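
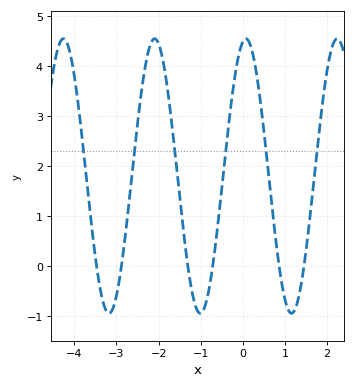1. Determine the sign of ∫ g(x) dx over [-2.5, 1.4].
positive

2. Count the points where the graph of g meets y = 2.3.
6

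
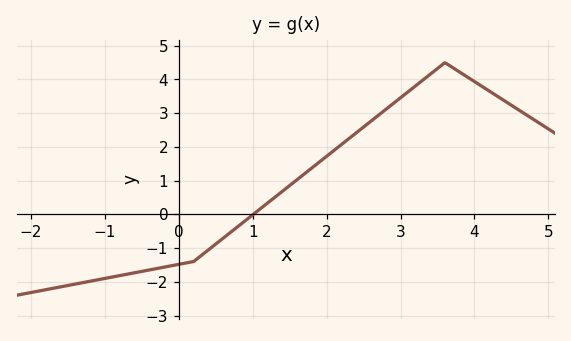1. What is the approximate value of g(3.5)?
4.3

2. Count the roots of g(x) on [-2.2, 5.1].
1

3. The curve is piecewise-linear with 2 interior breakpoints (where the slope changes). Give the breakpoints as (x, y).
(0.2, -1.4); (3.6, 4.5)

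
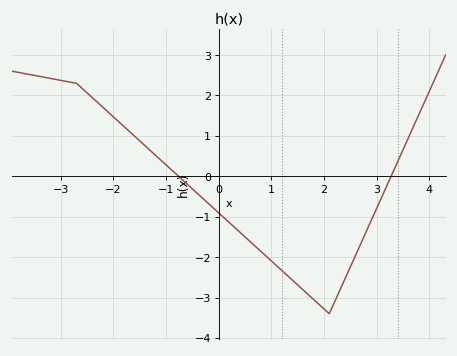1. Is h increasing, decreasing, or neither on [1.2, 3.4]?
neither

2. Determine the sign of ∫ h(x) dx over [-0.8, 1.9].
negative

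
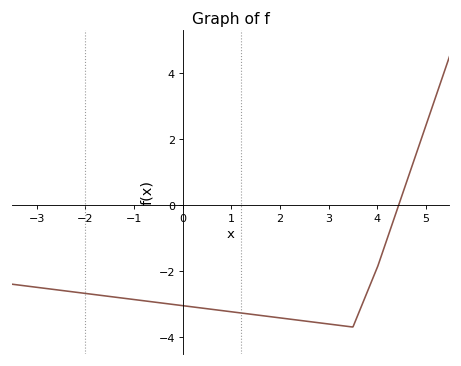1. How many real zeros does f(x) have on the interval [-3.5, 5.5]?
1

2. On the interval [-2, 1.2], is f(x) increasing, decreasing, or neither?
decreasing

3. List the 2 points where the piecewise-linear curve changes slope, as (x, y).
(3.5, -3.7); (4, -1.9)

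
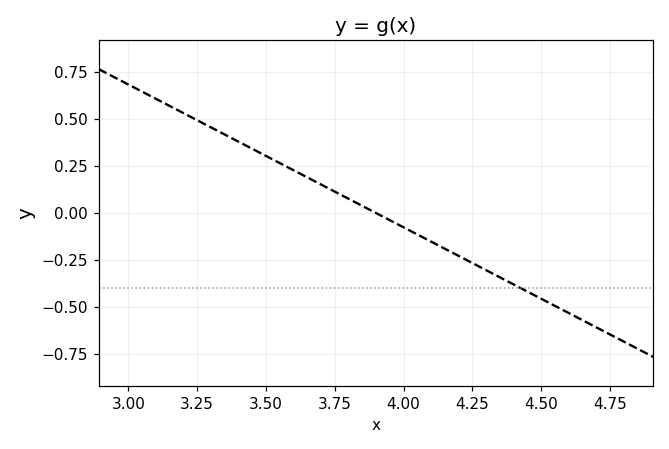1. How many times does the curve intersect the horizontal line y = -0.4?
1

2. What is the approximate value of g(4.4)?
-0.38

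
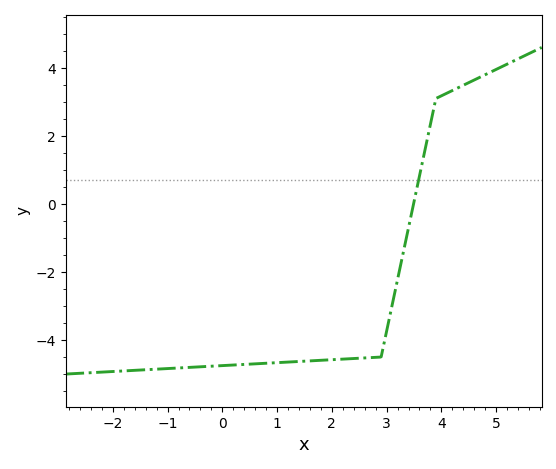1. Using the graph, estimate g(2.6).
-4.53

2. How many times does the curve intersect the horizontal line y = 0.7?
1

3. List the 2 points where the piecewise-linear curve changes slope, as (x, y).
(2.9, -4.5); (3.9, 3.1)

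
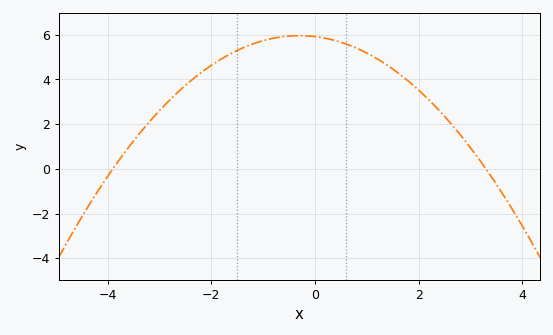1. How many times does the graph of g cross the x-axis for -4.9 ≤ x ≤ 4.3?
2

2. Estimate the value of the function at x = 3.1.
0.6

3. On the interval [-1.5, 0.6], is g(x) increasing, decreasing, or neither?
neither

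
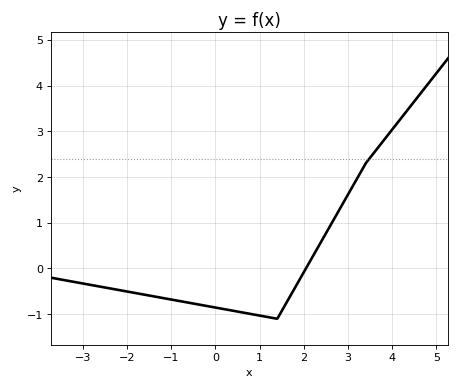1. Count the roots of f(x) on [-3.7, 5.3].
1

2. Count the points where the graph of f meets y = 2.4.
1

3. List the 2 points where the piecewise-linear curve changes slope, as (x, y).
(1.4, -1.1); (3.4, 2.3)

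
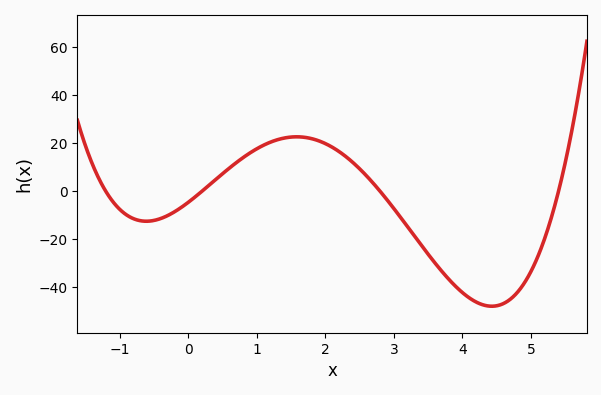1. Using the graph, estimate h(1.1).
20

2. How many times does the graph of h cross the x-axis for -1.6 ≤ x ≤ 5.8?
4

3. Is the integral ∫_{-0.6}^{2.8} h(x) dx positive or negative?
positive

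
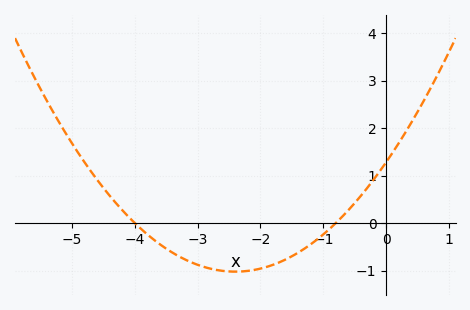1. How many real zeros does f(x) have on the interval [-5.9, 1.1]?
2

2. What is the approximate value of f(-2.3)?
-1.02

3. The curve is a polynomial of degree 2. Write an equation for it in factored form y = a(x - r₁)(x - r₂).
y = 0.4(x + 4)(x + 0.8)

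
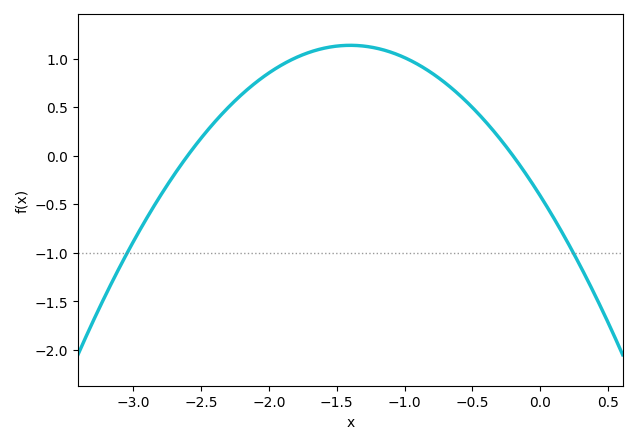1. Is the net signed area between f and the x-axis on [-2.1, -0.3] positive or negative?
positive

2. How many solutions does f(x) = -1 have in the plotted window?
2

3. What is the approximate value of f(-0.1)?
-0.2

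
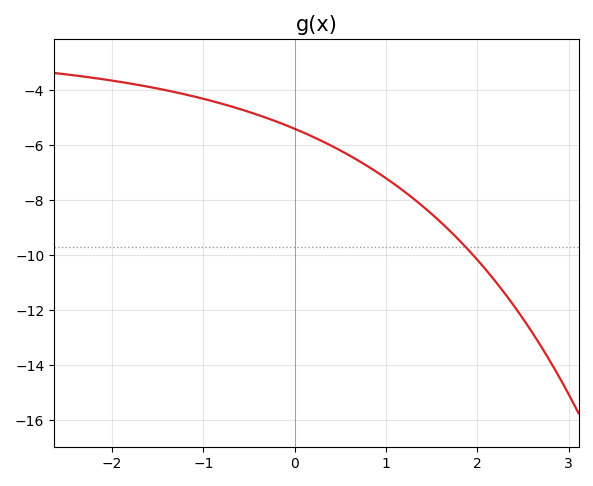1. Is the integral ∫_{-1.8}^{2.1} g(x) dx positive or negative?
negative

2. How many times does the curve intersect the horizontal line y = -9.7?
1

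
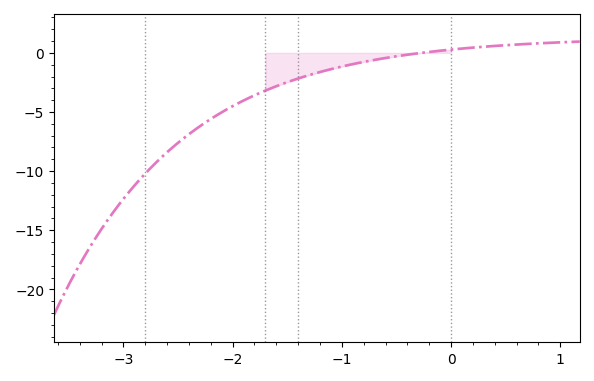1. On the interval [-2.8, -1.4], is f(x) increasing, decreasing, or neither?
increasing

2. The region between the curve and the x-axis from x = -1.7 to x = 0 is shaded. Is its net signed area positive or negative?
negative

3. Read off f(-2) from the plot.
-4.5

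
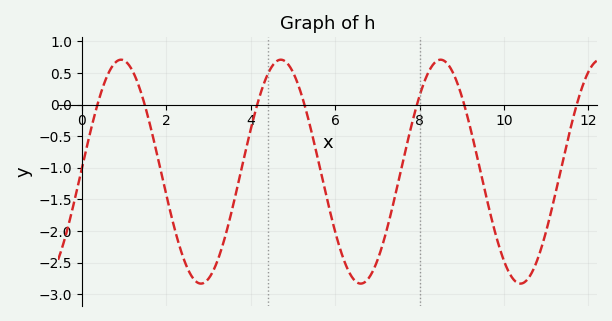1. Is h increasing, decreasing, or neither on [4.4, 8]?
neither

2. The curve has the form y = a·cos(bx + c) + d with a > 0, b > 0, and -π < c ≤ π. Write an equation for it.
y = 1.77cos(1.66x - 1.54) - 1.06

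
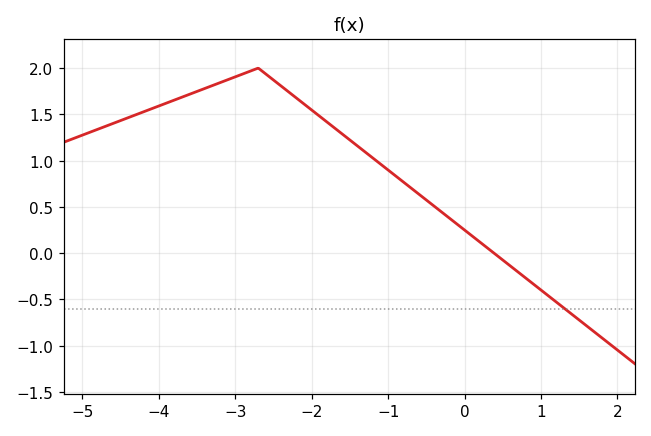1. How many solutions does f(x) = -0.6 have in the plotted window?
1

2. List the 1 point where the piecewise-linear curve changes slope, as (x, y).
(-2.7, 2)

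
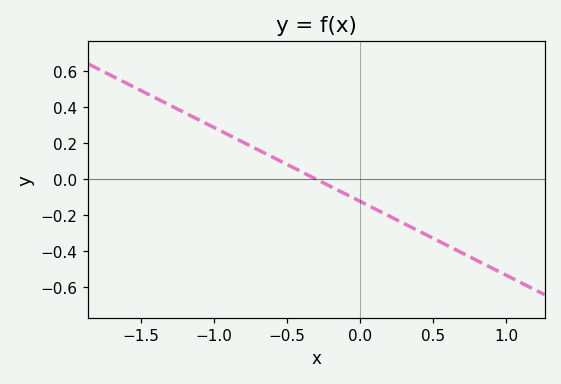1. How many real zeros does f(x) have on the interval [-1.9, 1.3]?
1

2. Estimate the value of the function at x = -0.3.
0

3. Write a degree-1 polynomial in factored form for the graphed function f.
y = -0.41(x + 0.3)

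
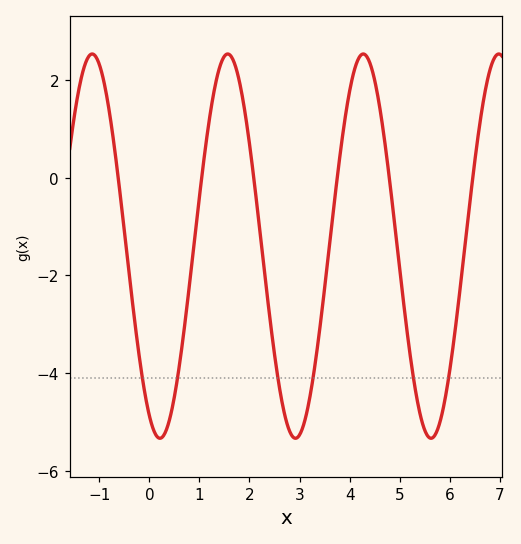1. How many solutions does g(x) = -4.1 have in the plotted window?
6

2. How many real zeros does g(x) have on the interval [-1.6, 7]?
6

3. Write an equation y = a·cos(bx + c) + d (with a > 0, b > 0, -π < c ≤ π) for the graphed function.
y = 3.93cos(2.3x + 2.7) - 1.4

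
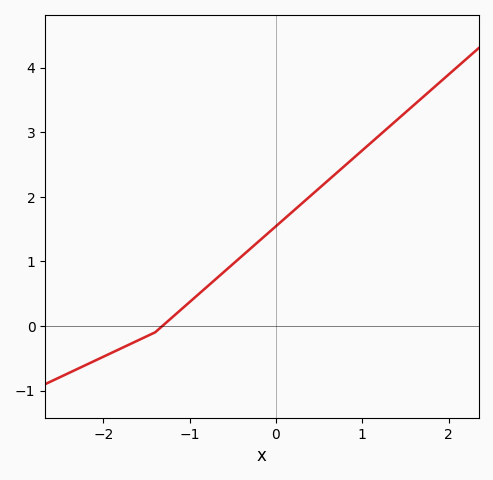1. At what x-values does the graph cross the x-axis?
-1.3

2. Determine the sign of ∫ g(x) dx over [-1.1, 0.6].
positive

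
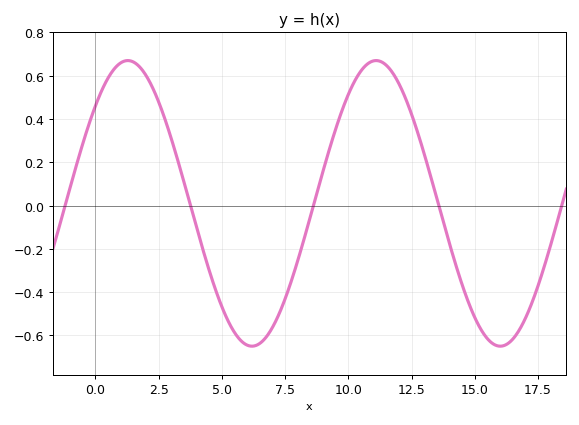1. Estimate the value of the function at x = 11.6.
0.636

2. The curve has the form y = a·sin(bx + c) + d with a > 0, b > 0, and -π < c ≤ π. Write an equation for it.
y = 0.66sin(0.64x + 0.75) + 0.01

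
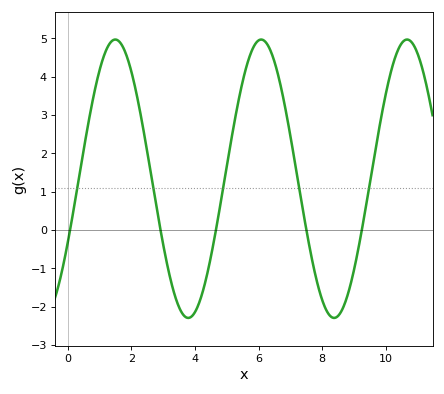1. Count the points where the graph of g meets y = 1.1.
5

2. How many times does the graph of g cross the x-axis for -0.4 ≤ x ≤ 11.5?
5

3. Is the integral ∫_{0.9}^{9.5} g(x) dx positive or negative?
positive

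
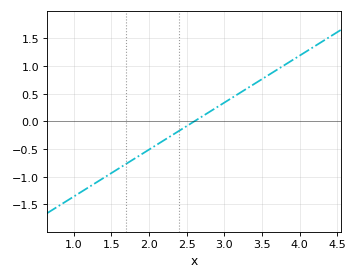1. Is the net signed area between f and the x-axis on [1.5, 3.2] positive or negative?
negative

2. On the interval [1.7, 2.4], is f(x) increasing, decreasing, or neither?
increasing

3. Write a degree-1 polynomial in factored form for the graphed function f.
y = 0.85(x - 2.6)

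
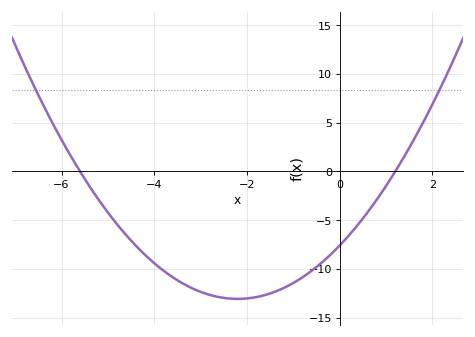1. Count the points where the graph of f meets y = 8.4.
2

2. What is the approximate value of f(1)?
-1.49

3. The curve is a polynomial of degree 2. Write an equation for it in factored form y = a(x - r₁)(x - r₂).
y = 1.13(x + 5.6)(x - 1.2)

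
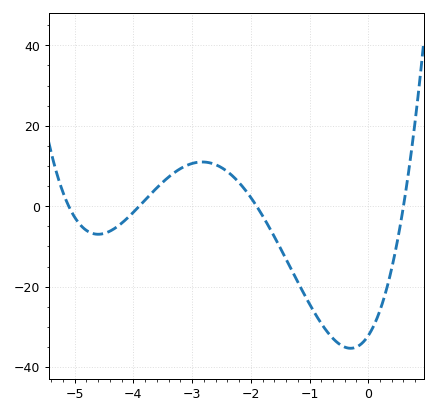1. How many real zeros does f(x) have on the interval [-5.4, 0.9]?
4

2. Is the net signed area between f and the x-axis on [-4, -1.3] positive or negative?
positive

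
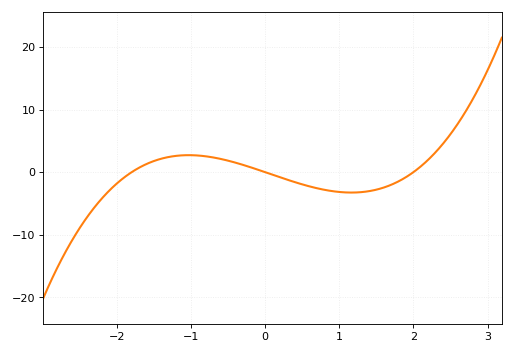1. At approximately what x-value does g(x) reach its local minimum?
1.16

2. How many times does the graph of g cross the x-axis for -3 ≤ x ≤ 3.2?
3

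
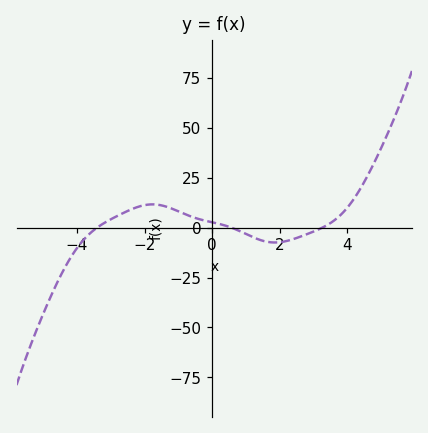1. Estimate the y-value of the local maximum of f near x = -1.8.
11.6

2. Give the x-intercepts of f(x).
-3.4, 0.564, 3.27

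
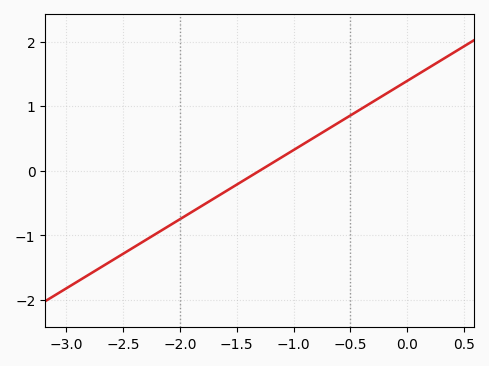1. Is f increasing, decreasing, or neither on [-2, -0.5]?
increasing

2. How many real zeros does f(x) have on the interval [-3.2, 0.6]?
1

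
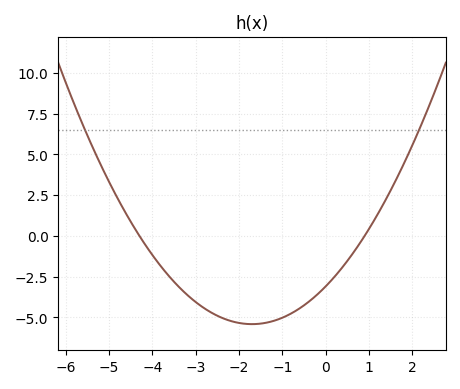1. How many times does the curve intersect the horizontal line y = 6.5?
2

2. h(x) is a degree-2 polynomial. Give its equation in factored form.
y = 0.8(x + 4.3)(x - 0.9)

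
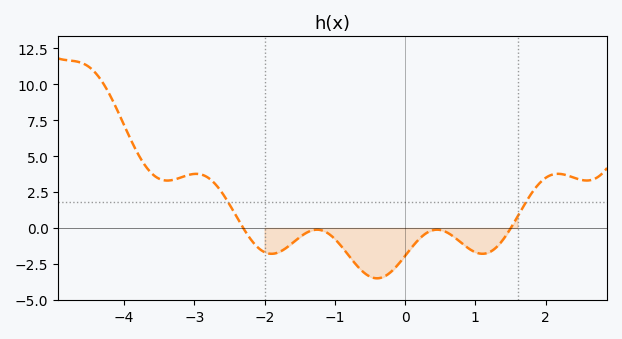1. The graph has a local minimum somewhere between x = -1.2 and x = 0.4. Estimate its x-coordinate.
-0.399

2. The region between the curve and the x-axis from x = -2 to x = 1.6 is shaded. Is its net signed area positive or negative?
negative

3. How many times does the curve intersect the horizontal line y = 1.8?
2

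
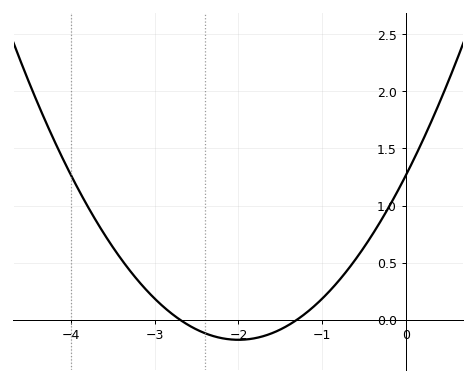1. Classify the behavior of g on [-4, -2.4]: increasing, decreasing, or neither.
decreasing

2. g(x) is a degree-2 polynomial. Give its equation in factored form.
y = 0.36(x + 2.7)(x + 1.3)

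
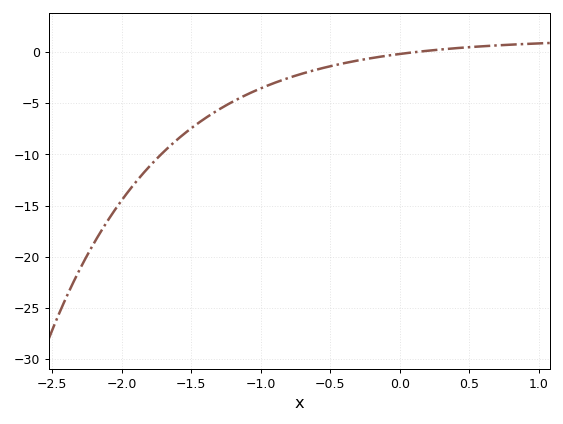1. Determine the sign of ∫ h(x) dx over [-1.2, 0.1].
negative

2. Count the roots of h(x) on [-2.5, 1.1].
1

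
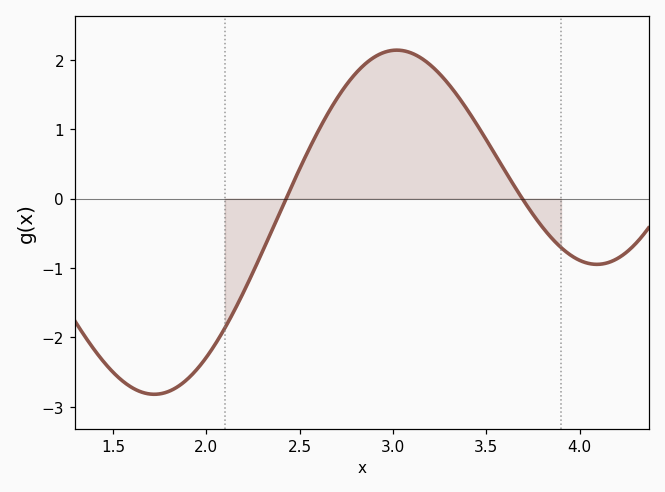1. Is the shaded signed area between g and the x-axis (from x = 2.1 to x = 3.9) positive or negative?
positive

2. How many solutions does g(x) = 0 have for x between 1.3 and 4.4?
2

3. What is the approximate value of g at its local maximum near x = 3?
2.14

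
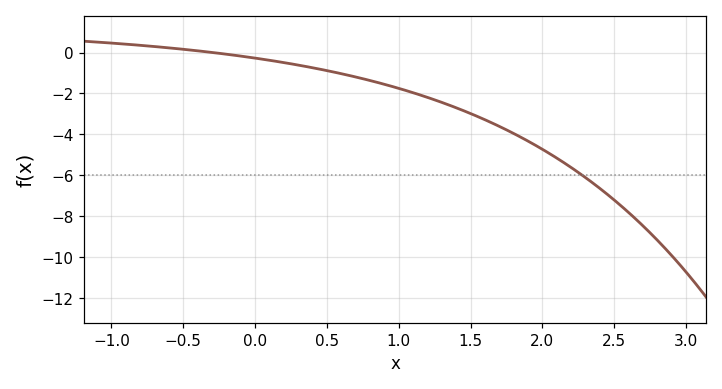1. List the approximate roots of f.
-0.292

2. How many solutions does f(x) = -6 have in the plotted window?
1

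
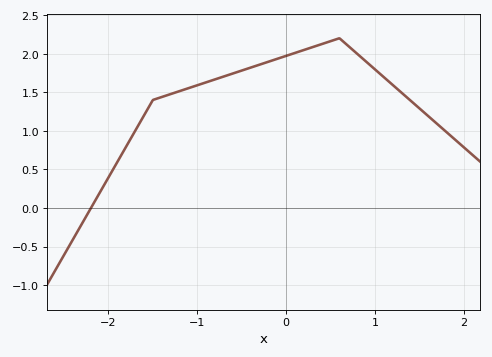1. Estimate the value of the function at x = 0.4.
2.12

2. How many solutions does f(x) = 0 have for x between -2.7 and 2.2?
1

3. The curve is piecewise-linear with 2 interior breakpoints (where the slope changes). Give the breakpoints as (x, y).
(-1.5, 1.4); (0.6, 2.2)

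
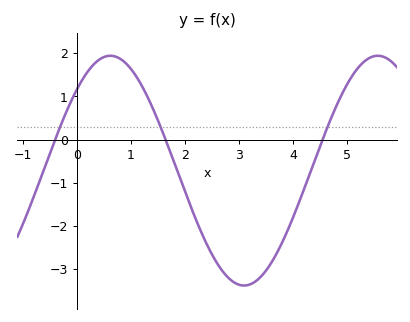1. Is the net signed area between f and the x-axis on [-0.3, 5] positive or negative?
negative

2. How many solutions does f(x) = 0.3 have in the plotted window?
3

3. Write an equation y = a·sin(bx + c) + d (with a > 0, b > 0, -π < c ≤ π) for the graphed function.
y = 2.66sin(1.3x + 0.78) - 0.72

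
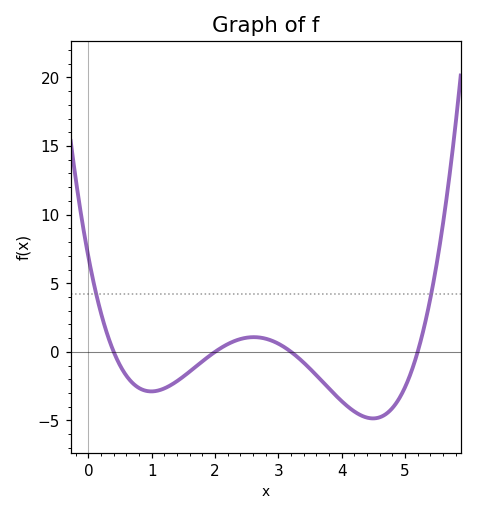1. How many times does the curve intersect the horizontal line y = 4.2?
2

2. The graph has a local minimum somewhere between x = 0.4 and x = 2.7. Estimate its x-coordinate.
0.992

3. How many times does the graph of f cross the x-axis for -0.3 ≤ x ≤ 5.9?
4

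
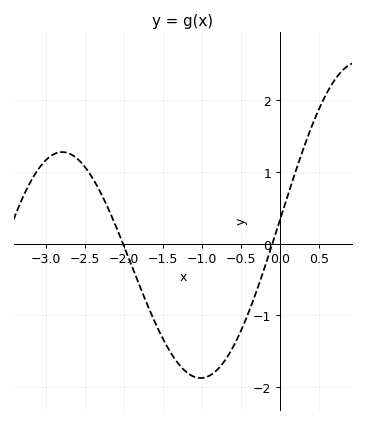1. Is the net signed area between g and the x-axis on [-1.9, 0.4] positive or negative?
negative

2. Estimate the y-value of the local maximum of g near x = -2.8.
1.28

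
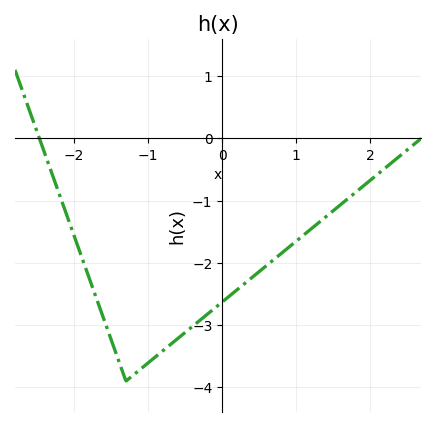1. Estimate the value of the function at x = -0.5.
-3.12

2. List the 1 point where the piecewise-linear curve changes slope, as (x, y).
(-1.3, -3.9)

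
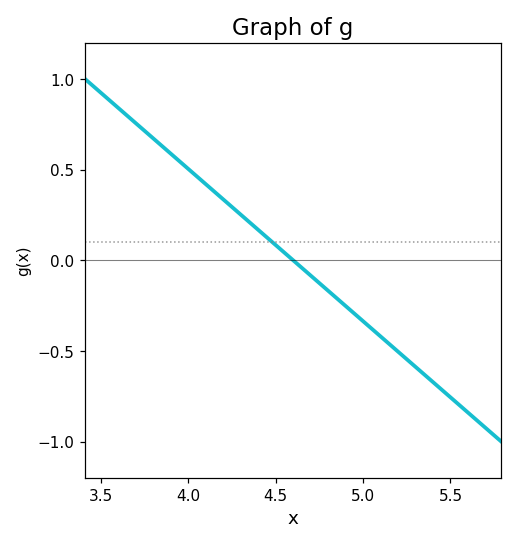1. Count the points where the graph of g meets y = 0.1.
1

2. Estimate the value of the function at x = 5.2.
-0.504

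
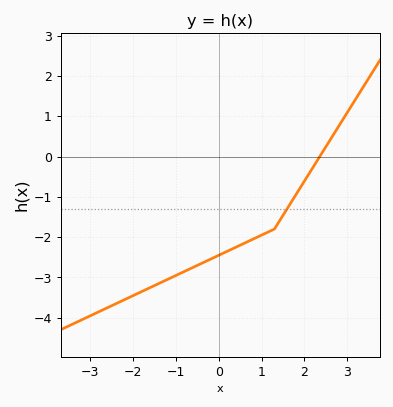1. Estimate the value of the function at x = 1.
-2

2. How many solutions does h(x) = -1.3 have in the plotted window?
1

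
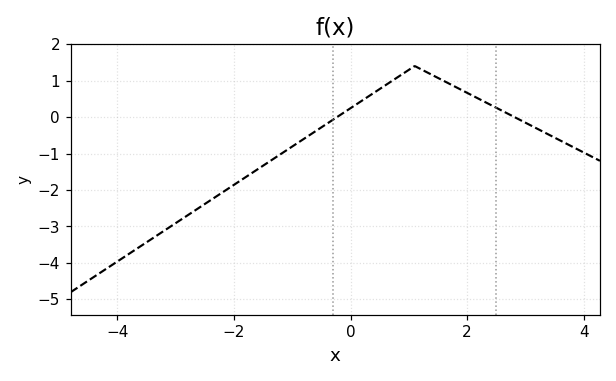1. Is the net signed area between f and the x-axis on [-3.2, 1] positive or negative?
negative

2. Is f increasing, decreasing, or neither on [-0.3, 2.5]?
neither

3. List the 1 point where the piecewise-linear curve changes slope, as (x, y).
(1.1, 1.4)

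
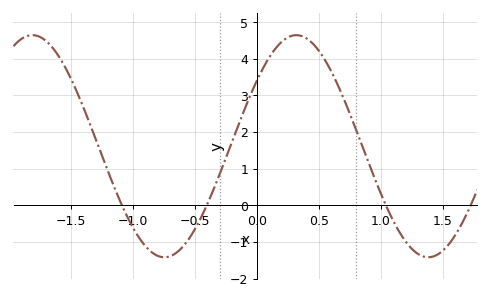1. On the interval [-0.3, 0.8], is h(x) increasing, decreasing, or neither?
neither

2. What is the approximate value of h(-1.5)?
3.4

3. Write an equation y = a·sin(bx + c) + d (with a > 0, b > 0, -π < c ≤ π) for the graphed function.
y = 3.03sin(3x + 0.63) + 1.61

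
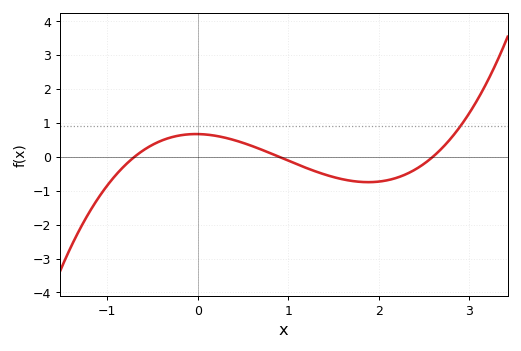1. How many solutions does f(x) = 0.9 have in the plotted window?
1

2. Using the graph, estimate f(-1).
-0.841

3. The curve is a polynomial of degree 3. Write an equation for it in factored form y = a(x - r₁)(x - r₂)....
y = 0.41(x + 0.7)(x - 0.9)(x - 2.6)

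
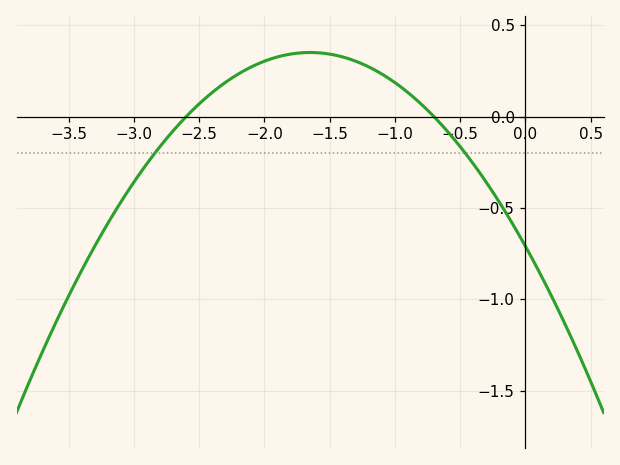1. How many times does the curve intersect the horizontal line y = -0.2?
2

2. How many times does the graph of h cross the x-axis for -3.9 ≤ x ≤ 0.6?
2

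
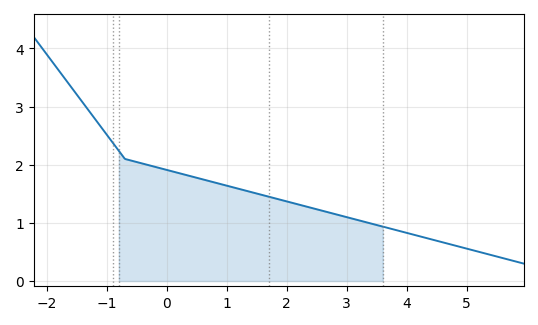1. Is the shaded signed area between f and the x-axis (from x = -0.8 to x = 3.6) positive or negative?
positive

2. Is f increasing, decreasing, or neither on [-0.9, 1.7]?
decreasing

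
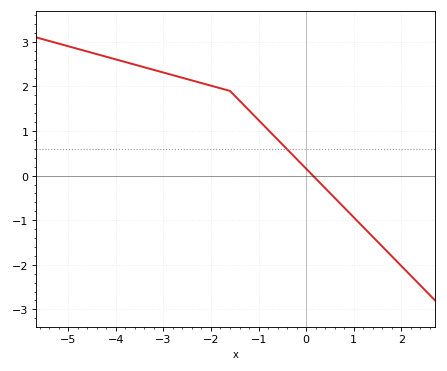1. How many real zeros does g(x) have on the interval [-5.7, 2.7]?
1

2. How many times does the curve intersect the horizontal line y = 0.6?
1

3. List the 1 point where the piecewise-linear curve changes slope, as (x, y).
(-1.6, 1.9)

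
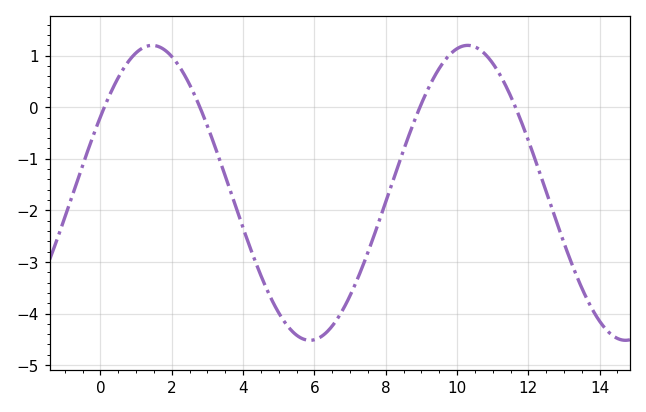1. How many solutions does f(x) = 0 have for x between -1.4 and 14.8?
4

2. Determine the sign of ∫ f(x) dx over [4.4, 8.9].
negative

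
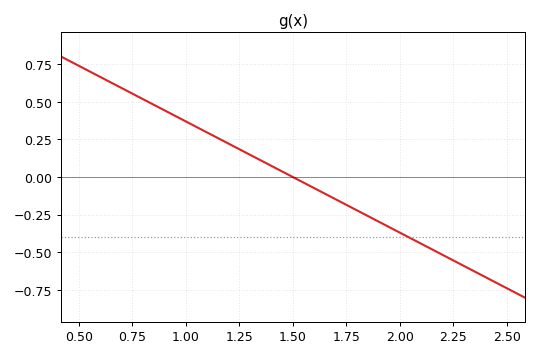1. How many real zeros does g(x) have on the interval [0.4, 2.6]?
1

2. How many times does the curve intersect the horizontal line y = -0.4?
1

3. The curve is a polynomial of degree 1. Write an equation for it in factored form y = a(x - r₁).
y = -0.74(x - 1.5)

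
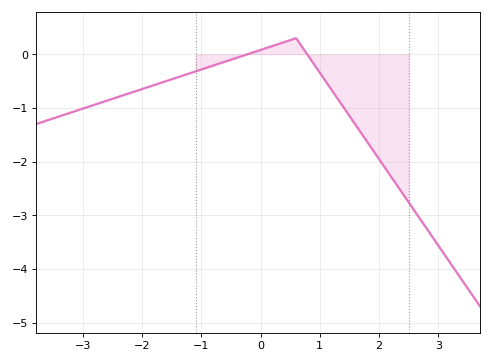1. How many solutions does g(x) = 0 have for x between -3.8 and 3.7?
2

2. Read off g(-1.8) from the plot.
-0.6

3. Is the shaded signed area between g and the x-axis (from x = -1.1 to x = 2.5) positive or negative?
negative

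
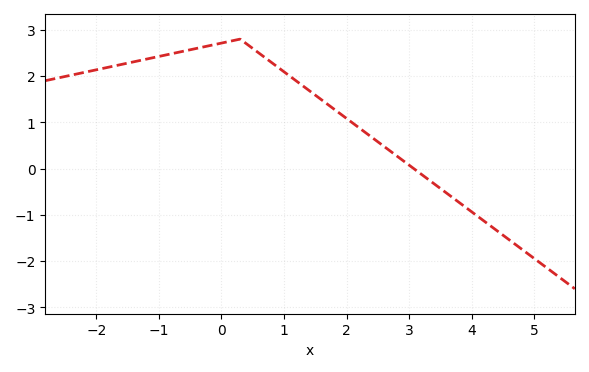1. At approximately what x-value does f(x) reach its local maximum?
0.299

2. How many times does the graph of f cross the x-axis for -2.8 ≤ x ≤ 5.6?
1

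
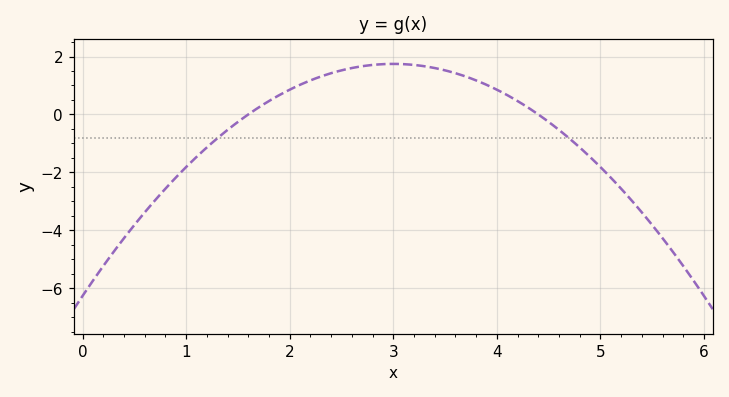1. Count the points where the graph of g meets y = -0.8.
2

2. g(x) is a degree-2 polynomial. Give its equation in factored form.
y = -0.89(x - 1.6)(x - 4.4)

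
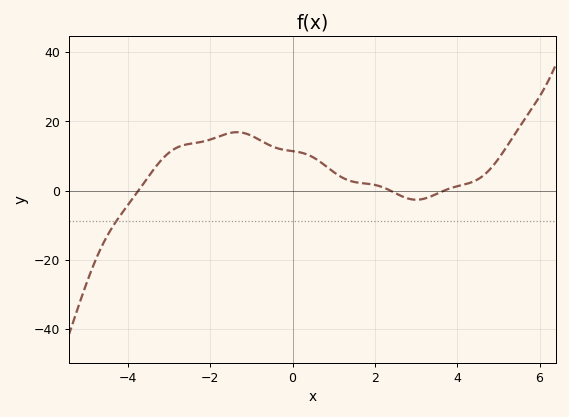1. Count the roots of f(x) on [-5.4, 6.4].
3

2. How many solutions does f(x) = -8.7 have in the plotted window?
1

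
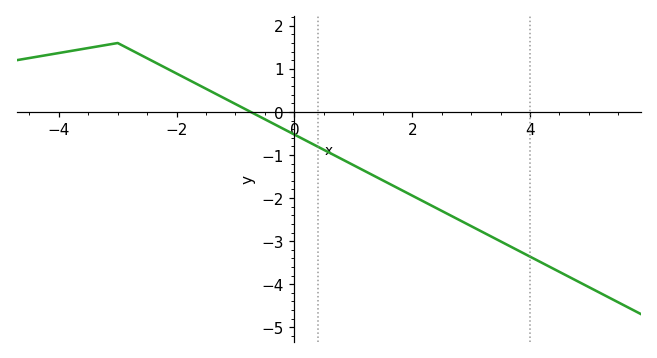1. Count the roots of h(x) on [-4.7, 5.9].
1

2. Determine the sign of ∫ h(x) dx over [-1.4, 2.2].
negative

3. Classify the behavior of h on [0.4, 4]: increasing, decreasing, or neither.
decreasing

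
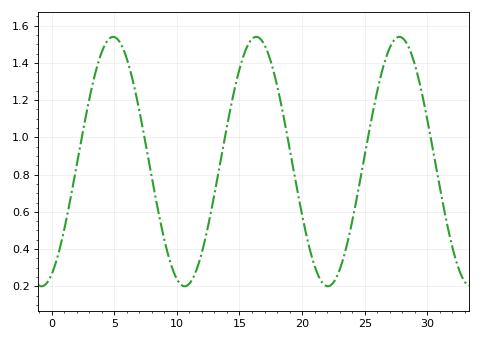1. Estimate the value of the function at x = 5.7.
1.48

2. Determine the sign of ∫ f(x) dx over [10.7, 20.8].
positive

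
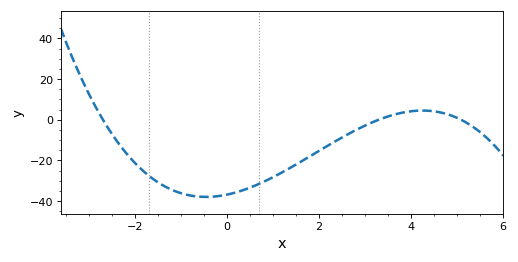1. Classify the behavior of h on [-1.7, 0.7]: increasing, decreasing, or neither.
neither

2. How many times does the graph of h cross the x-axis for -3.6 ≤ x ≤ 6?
3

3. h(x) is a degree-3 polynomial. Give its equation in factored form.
y = -0.81(x + 2.7)(x - 3.3)(x - 5.1)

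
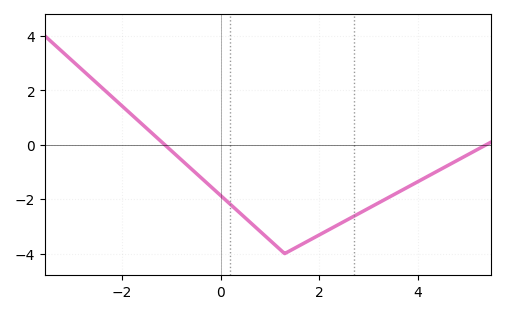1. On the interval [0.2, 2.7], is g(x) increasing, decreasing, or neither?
neither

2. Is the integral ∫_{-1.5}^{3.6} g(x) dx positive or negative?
negative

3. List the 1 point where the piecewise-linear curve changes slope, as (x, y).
(1.3, -4)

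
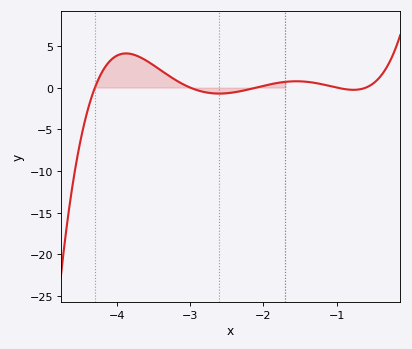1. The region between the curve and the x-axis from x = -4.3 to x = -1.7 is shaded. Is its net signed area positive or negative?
positive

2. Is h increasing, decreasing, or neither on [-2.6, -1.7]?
increasing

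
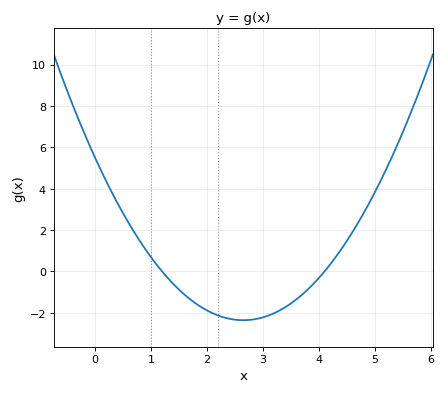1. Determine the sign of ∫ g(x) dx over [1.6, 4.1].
negative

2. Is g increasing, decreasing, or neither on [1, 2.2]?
decreasing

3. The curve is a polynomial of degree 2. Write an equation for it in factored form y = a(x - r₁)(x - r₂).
y = 1.12(x - 1.2)(x - 4.1)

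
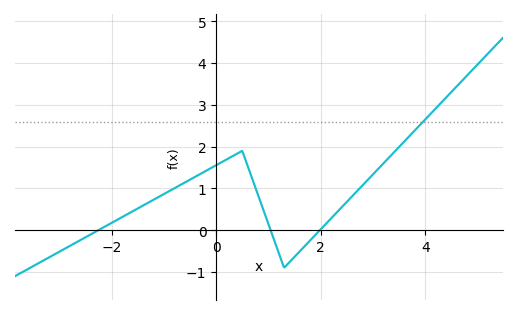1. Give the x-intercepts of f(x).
-2.25, 1.04, 1.98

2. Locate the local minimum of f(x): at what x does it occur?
1.3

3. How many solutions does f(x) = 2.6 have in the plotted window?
1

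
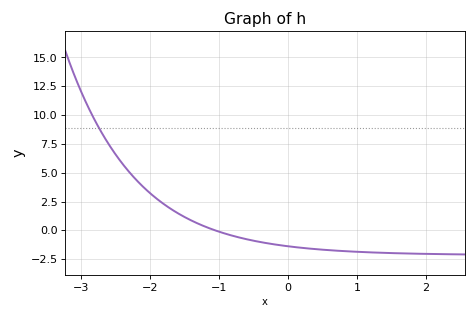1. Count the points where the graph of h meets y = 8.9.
1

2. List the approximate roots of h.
-1.1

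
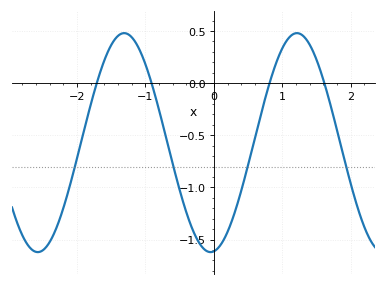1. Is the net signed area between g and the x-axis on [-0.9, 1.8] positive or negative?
negative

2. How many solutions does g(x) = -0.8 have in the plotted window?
4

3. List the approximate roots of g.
-1.7, -0.9, 0.8, 1.6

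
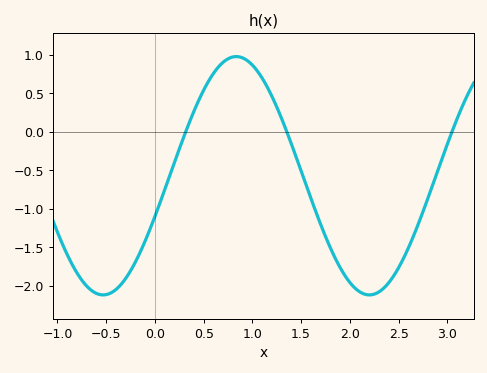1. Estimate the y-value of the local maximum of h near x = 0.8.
1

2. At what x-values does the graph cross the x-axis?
0.3, 1.4, 3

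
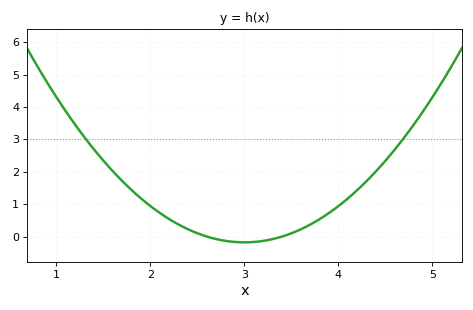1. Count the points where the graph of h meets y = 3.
2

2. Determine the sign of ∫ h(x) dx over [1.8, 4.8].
positive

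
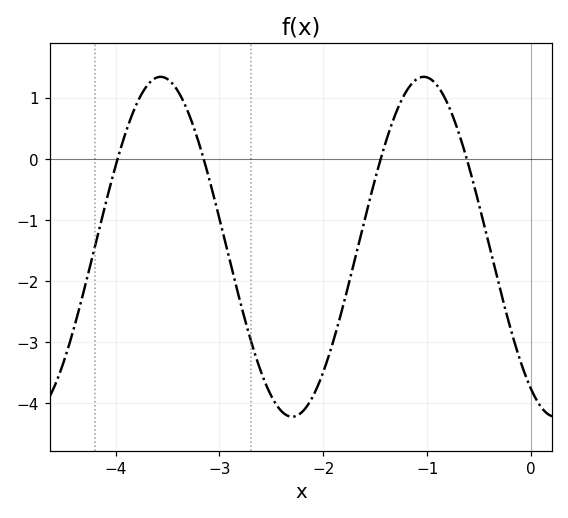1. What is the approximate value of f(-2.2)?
-4.1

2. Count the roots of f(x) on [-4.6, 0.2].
4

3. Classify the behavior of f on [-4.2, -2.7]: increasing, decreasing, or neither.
neither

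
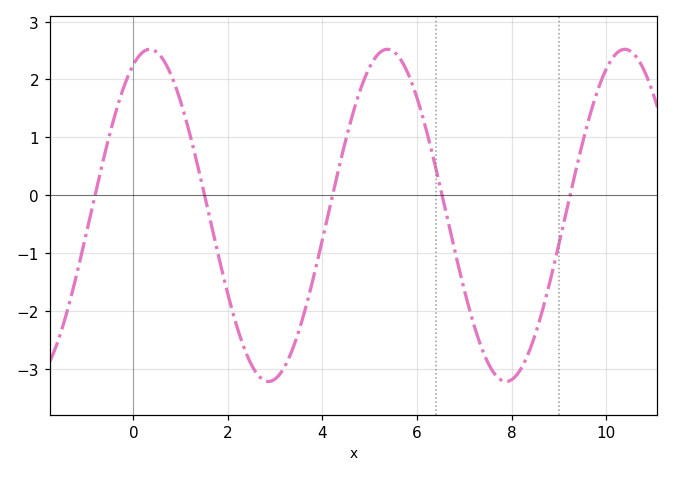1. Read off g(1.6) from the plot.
-0.3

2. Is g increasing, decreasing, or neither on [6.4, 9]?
neither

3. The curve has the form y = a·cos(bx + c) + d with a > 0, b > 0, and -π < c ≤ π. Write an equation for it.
y = 2.87cos(1.2x - 0.43) - 0.35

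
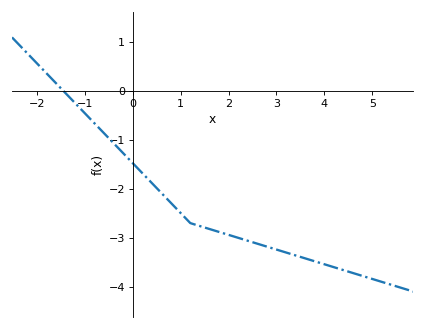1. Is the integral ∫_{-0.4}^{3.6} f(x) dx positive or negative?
negative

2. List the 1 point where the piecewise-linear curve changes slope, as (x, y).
(1.2, -2.7)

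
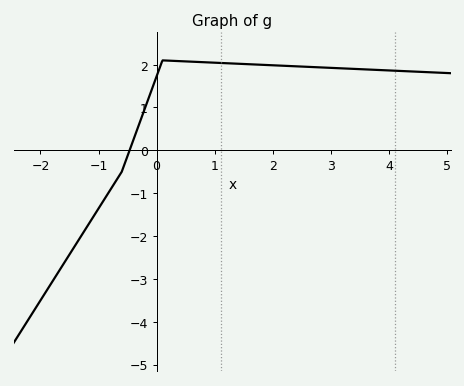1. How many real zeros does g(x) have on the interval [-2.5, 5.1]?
1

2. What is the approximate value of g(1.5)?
2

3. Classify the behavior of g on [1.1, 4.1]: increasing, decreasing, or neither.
decreasing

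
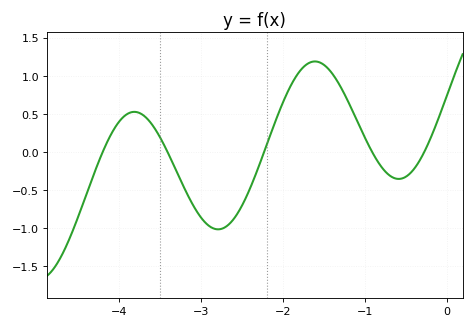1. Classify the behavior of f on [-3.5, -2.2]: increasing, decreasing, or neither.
neither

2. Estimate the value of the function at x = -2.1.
0.4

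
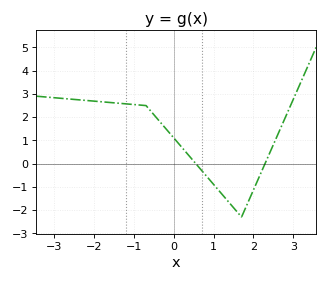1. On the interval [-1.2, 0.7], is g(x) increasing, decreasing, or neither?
decreasing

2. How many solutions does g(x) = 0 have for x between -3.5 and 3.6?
2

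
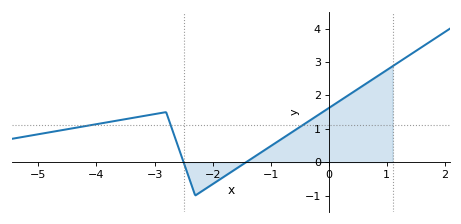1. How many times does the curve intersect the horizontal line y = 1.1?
3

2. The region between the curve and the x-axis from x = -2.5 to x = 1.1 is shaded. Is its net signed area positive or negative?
positive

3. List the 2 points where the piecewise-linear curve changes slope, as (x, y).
(-2.8, 1.5); (-2.3, -1)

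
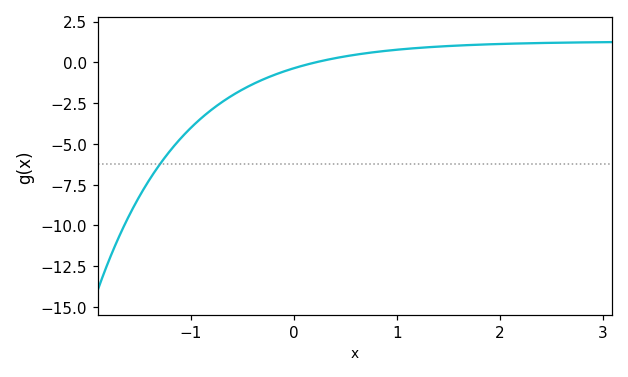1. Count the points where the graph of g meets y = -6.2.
1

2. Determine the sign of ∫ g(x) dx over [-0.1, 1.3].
positive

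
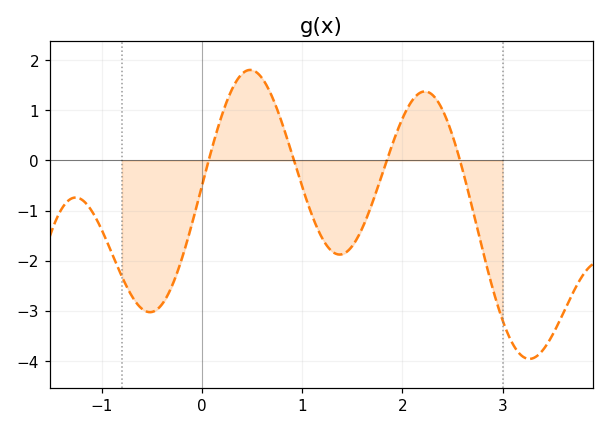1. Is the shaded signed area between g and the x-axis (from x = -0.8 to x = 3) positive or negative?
negative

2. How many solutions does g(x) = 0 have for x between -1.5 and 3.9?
4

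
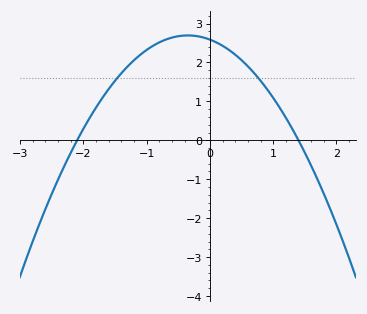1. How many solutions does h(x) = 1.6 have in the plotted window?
2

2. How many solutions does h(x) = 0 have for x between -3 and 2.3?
2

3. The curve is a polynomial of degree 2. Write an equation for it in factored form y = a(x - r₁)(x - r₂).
y = -0.88(x + 2.1)(x - 1.4)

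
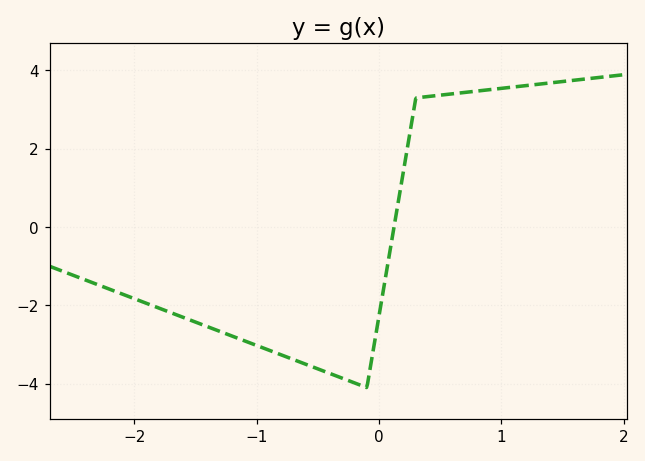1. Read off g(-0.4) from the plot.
-3.8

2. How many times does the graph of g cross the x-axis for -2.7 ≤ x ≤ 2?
1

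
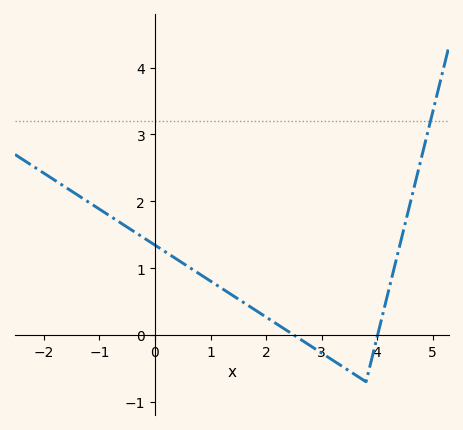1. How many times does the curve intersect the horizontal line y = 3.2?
1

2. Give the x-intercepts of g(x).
2.5, 4.01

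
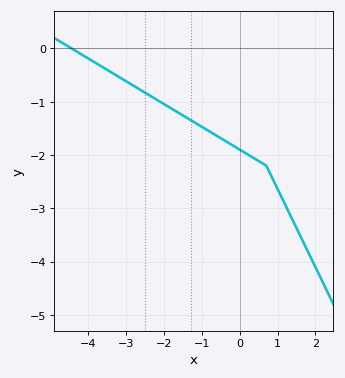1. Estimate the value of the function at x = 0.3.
-2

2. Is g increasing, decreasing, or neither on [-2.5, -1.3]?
decreasing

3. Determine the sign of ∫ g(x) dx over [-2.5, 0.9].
negative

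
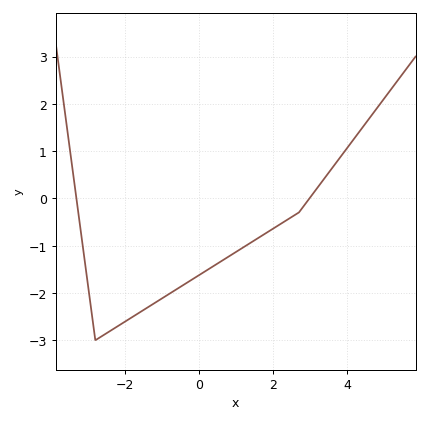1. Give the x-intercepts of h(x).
-3.4, 3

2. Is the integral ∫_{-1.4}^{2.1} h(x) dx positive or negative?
negative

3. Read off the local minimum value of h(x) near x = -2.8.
-3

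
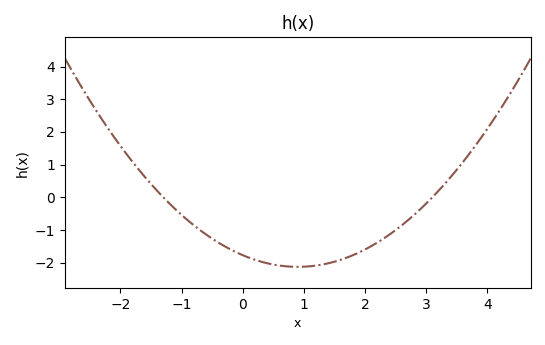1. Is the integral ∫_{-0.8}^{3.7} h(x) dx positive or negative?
negative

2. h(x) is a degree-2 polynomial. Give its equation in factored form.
y = 0.44(x + 1.3)(x - 3.1)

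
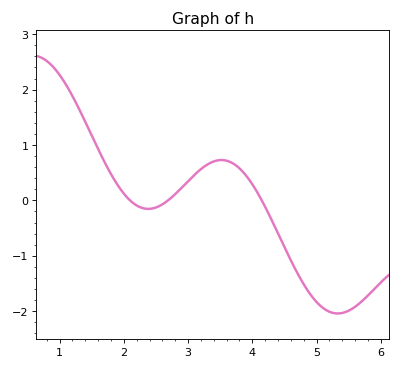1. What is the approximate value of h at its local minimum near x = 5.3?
-2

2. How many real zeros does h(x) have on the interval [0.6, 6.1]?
3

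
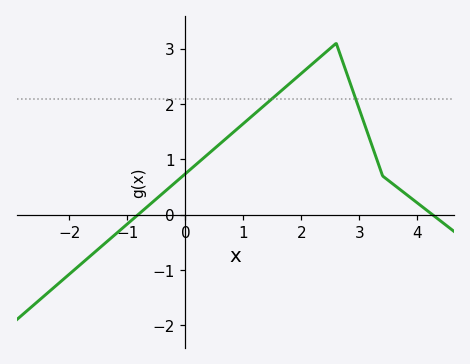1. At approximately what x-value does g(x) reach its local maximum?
2.6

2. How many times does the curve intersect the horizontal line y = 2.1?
2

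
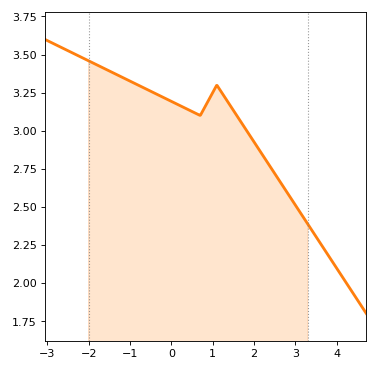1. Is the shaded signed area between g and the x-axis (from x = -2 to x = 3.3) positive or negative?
positive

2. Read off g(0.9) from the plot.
3.2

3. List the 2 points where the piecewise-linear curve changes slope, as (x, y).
(0.7, 3.1); (1.1, 3.3)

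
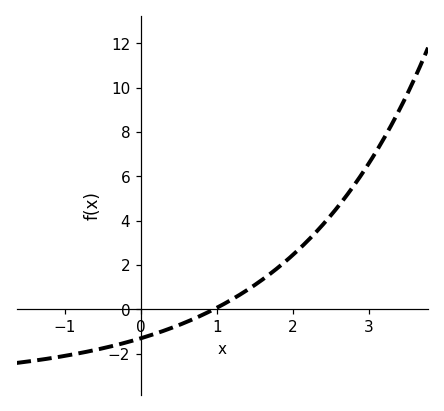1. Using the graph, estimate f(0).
-1.4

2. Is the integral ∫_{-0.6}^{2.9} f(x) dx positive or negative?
positive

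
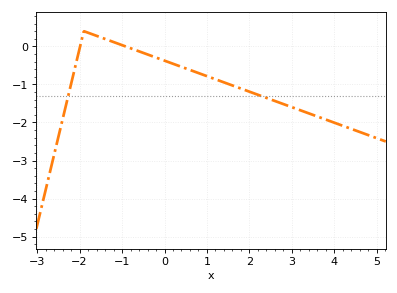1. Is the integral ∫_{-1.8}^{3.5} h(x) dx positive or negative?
negative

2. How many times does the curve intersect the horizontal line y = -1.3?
2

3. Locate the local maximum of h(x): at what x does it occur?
-1.8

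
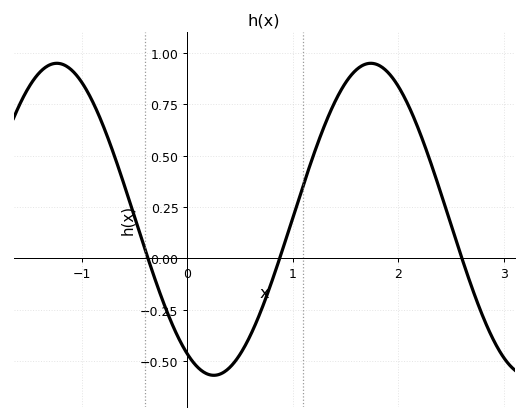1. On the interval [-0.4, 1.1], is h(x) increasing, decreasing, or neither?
neither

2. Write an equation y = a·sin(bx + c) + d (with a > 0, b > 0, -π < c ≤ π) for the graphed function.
y = 0.76sin(2.1x - 2.1) + 0.19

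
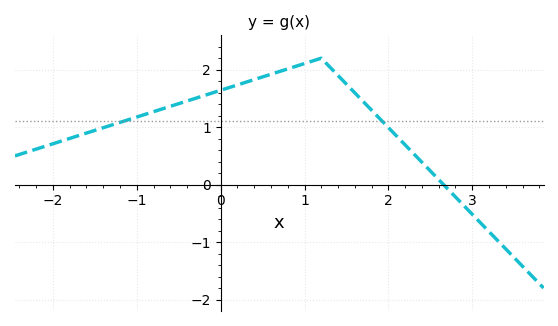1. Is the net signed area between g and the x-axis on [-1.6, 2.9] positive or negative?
positive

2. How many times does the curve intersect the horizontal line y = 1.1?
2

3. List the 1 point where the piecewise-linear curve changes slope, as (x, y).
(1.2, 2.2)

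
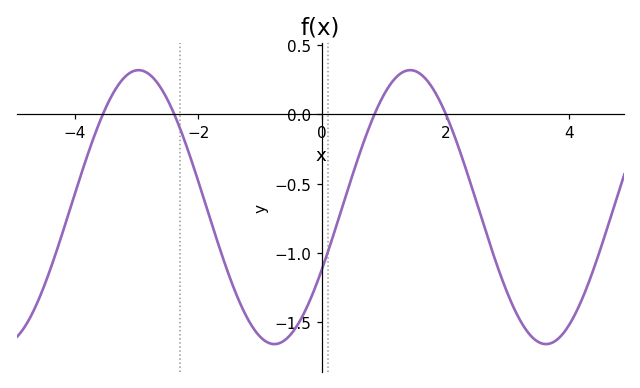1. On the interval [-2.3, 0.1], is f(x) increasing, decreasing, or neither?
neither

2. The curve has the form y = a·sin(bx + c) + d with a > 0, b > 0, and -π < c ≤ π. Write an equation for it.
y = 0.99sin(1.43x - 0.47) - 0.67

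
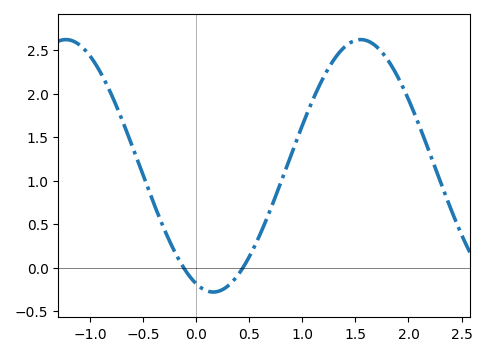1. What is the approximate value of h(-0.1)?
-0.037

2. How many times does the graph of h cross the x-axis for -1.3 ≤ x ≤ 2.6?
2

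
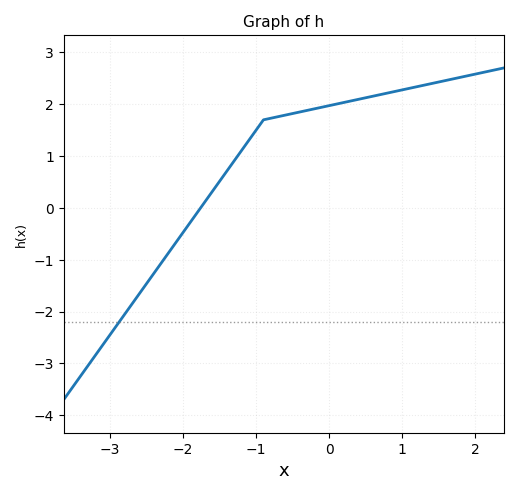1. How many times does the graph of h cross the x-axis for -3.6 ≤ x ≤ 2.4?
1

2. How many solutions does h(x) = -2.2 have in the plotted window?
1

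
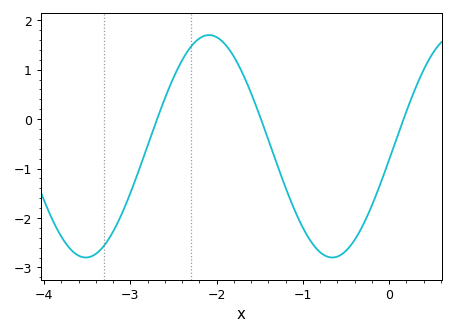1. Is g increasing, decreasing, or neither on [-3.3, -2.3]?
increasing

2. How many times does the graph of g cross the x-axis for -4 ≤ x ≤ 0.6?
3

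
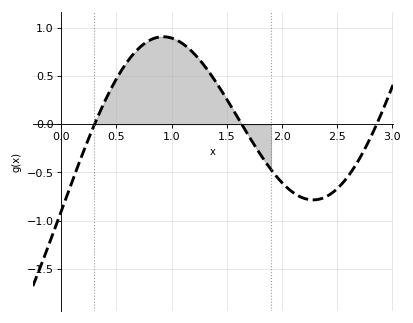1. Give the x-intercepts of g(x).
0.302, 1.63, 2.86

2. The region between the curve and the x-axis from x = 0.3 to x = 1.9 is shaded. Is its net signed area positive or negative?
positive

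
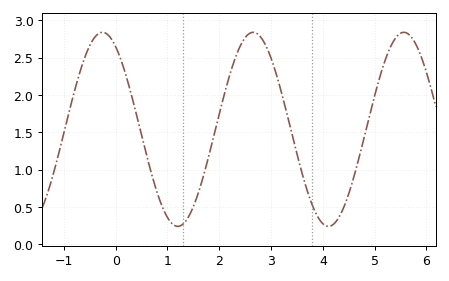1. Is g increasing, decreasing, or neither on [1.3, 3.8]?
neither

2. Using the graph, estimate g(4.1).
0.24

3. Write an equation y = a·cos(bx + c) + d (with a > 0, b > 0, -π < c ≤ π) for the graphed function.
y = 1.3cos(2.16x + 0.55) + 1.54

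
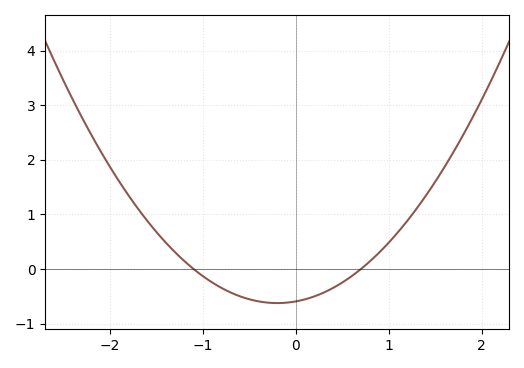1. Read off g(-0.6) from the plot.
-0.501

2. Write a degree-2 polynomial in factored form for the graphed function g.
y = 0.77(x + 1.1)(x - 0.7)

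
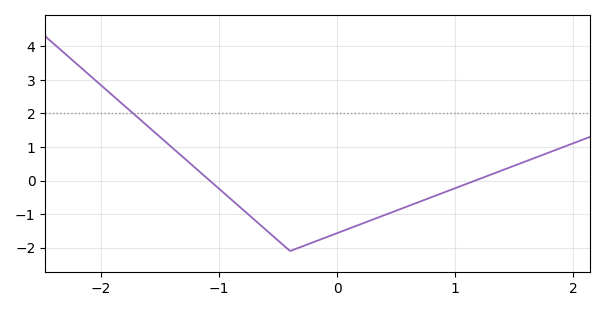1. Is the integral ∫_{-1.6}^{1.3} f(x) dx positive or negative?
negative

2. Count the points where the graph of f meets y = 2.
1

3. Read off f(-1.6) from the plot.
1.6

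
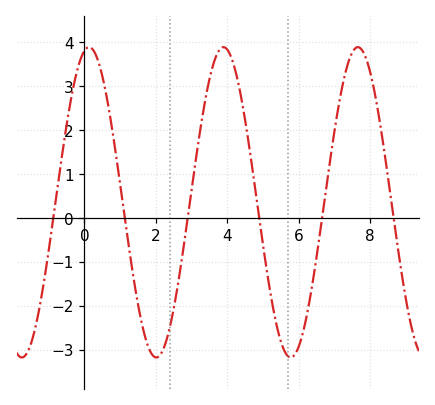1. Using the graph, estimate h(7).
1.98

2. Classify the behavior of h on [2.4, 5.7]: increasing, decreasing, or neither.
neither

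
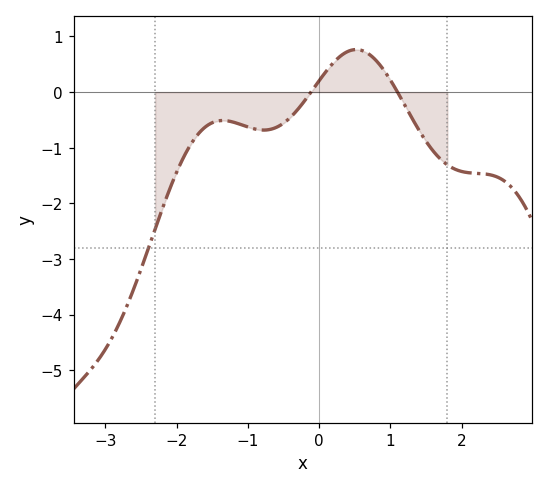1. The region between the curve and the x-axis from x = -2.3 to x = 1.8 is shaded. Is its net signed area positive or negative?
negative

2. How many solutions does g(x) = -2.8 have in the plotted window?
1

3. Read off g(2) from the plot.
-1.43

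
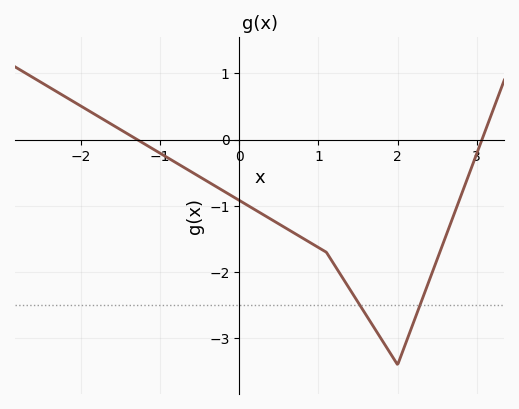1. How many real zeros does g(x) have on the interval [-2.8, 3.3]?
2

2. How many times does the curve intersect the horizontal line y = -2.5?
2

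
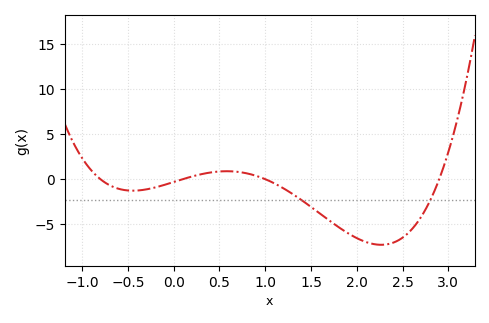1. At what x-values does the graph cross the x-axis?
-0.8, 0.1, 1, 2.9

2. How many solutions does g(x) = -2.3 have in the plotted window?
2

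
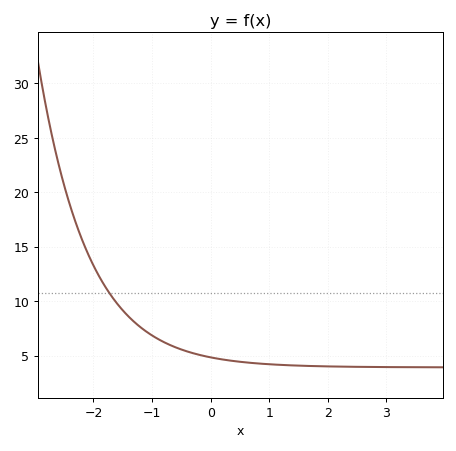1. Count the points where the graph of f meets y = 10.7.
1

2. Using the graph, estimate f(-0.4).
5.37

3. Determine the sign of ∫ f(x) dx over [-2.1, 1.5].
positive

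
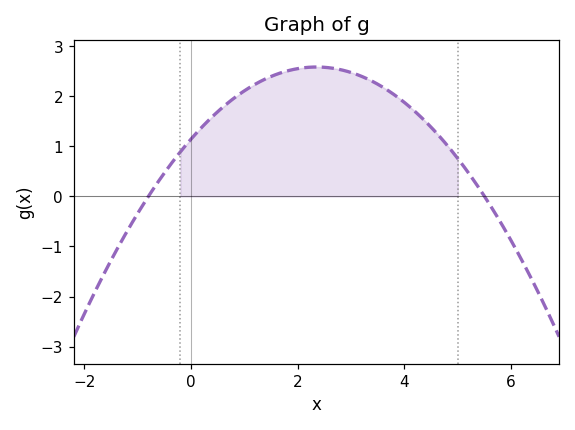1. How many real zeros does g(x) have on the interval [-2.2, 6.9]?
2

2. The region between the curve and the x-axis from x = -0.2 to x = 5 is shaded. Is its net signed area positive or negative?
positive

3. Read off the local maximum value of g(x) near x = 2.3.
2.6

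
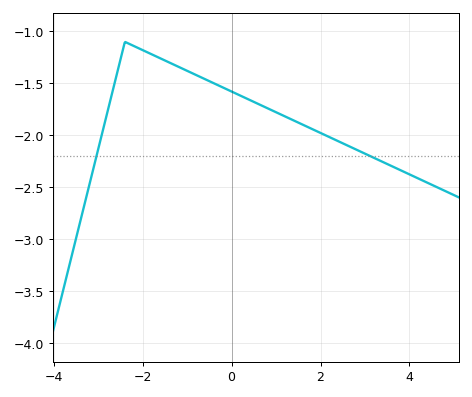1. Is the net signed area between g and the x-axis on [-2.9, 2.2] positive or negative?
negative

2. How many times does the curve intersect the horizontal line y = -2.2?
2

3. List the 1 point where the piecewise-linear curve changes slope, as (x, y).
(-2.4, -1.1)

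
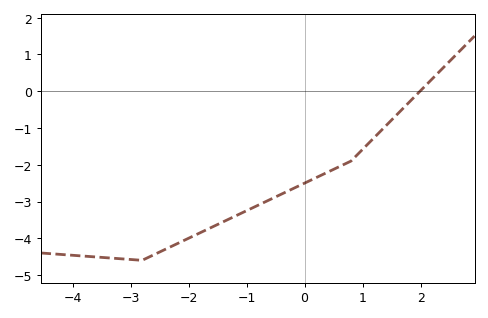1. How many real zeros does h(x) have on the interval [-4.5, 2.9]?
1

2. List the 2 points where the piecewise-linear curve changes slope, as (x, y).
(-2.8, -4.6); (0.8, -1.9)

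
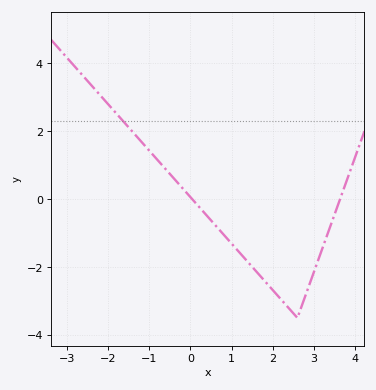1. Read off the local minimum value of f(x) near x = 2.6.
-3.5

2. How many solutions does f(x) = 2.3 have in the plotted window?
1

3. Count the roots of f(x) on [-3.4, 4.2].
2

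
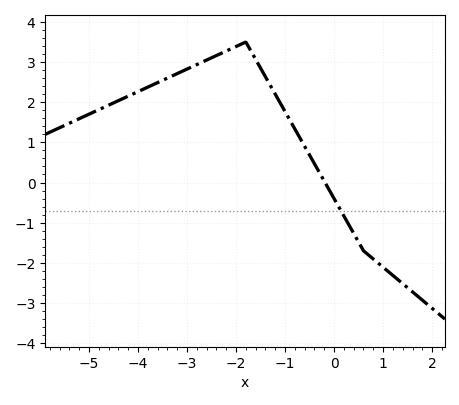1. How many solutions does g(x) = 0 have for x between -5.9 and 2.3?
1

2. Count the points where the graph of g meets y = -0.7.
1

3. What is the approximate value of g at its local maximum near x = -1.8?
3.5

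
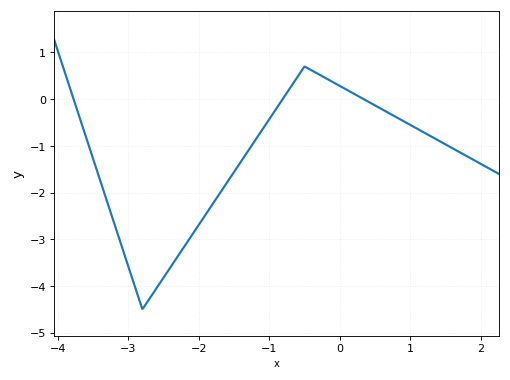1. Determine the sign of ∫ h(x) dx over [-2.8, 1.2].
negative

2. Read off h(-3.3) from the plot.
-2.19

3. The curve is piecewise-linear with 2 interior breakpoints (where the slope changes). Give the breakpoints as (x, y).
(-2.8, -4.5); (-0.5, 0.7)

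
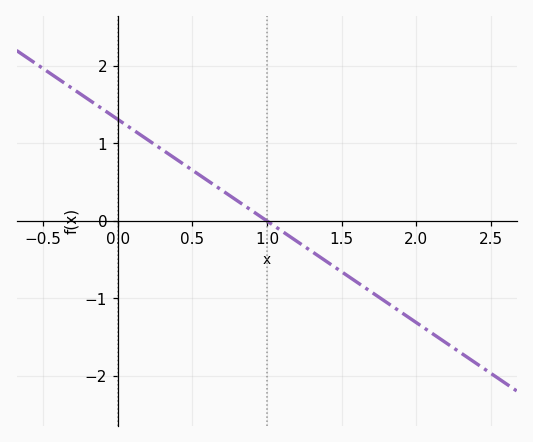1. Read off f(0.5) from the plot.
0.655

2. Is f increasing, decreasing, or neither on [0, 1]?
decreasing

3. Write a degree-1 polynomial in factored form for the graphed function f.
y = -1.31(x - 1)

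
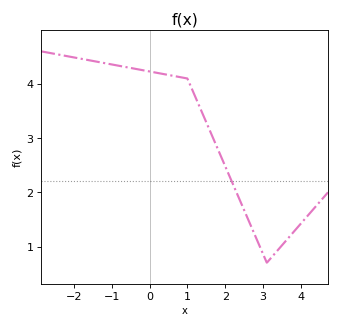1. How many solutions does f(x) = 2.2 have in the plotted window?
1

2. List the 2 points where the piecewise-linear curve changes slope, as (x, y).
(1, 4.1); (3.1, 0.7)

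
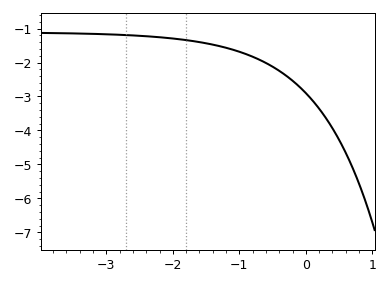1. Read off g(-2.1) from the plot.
-1.3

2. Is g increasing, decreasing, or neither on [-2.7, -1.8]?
decreasing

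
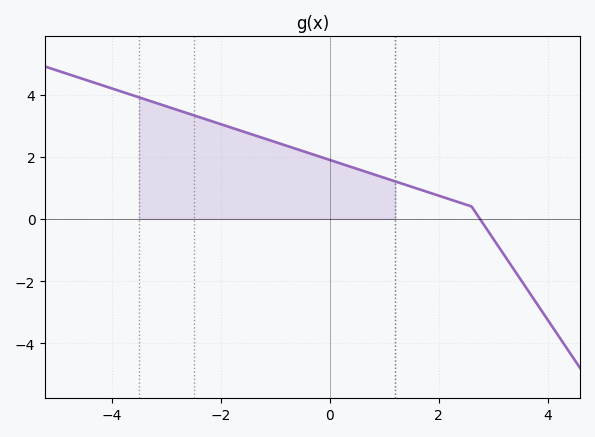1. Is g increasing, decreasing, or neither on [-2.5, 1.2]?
decreasing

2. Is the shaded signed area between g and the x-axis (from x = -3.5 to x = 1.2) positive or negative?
positive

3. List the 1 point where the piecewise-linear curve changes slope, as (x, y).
(2.6, 0.4)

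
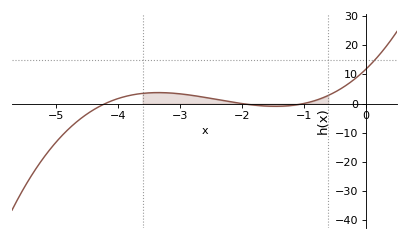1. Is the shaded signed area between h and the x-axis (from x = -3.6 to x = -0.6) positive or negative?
positive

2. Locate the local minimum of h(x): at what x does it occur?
-1.5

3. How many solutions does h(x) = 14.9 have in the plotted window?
1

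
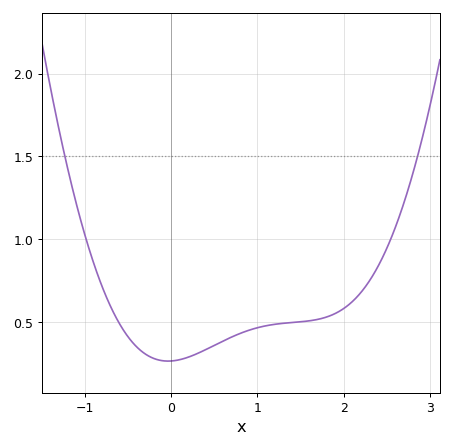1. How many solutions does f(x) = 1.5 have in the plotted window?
2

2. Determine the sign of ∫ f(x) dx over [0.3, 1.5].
positive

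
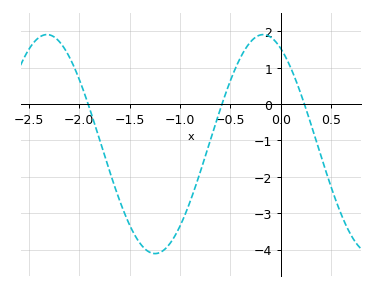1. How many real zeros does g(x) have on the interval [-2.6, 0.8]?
3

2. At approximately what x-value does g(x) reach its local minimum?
-1.25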